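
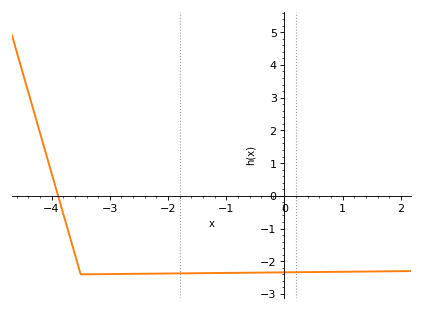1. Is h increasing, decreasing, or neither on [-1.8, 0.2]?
increasing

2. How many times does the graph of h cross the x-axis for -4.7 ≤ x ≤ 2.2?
1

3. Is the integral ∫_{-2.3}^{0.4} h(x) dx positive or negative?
negative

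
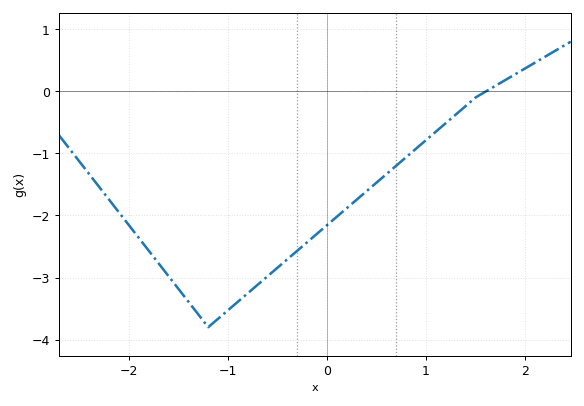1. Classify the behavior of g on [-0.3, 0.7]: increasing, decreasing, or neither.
increasing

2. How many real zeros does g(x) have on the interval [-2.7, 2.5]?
1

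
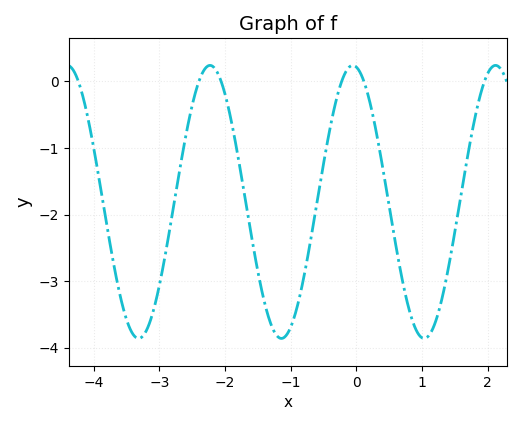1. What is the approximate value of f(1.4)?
-2.8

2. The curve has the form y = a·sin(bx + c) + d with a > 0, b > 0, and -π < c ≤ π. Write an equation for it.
y = 2.05sin(2.9x + 1.7) - 1.81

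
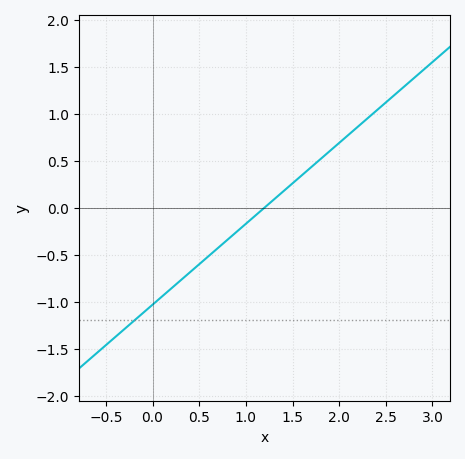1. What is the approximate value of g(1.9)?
0.6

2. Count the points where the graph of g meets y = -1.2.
1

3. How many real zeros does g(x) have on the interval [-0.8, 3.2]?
1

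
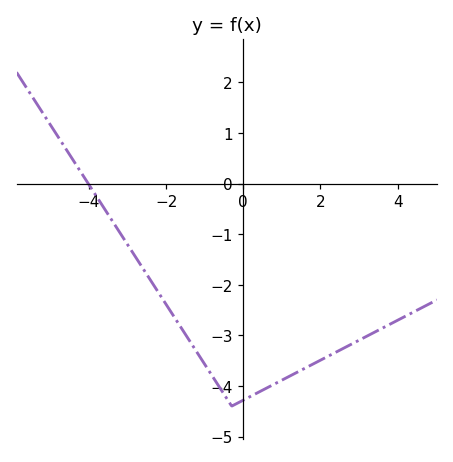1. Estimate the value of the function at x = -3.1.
-1.09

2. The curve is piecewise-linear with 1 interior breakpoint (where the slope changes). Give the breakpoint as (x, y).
(-0.3, -4.4)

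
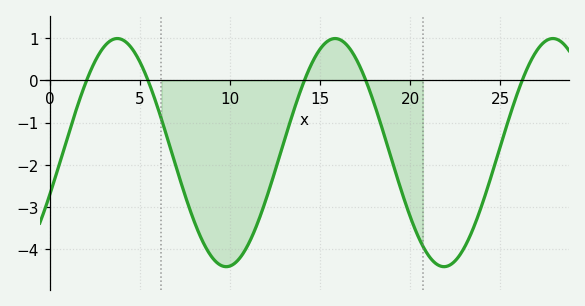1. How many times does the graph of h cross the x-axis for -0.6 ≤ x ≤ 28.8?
5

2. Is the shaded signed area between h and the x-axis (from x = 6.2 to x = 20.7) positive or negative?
negative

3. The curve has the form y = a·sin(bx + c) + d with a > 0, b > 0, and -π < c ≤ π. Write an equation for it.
y = 2.7sin(0.52x - 0.38) - 1.71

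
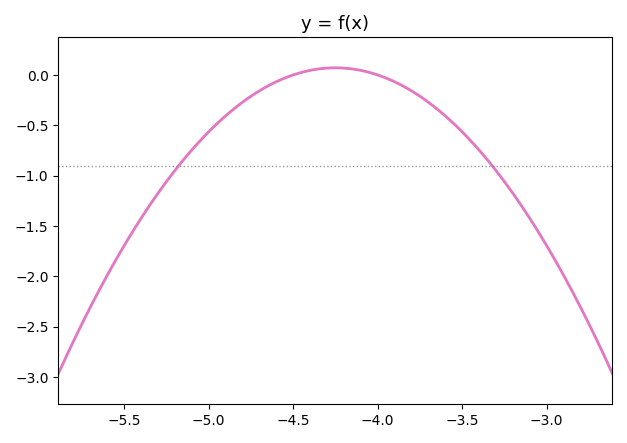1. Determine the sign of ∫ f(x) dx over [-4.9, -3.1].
negative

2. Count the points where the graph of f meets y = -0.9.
2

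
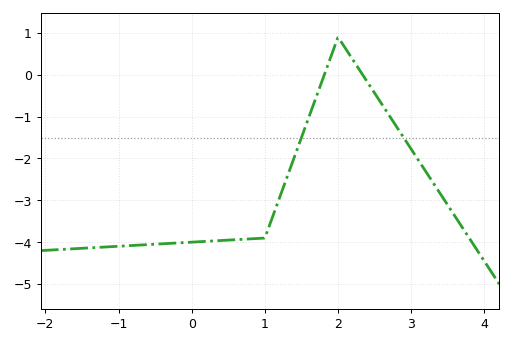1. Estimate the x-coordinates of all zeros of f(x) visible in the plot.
1.8, 2.3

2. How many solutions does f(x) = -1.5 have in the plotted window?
2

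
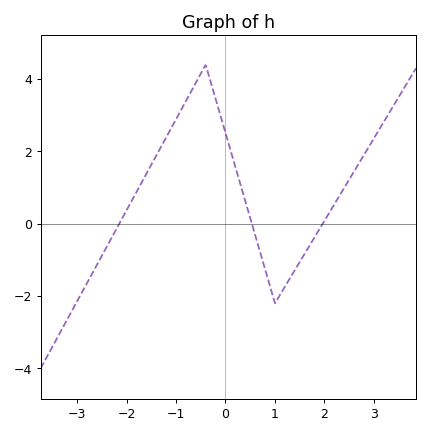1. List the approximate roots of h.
-2.2, 0.6, 2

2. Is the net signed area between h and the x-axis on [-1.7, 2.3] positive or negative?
positive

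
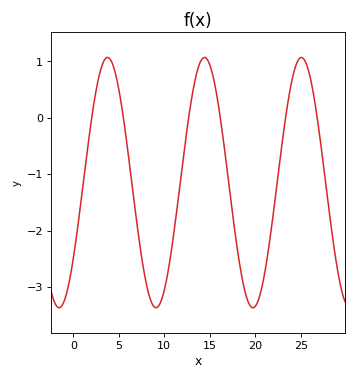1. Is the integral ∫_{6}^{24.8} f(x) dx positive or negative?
negative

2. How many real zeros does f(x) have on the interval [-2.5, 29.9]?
6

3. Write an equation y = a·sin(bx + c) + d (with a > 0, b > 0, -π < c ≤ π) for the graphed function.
y = 2.22sin(0.59x - 0.652) - 1.15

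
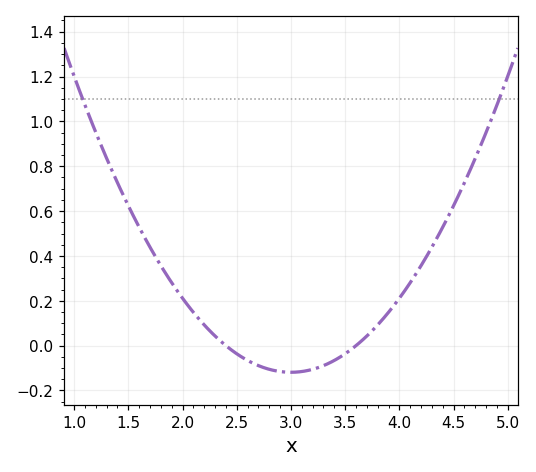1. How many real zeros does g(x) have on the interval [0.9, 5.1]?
2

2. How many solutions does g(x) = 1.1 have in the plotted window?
2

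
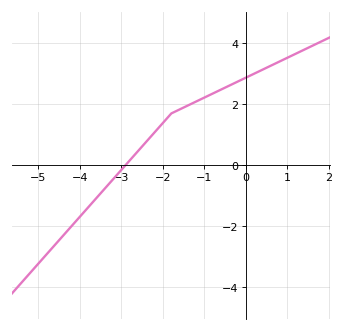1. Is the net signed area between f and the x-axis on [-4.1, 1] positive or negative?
positive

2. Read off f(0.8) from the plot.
3.4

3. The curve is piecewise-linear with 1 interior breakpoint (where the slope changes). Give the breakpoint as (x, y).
(-1.8, 1.7)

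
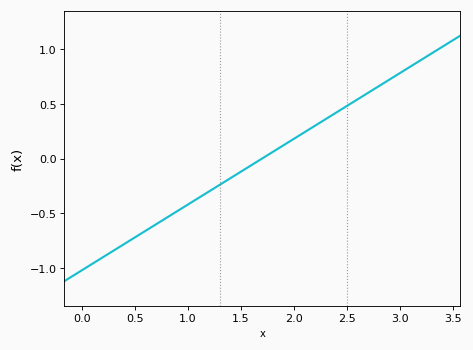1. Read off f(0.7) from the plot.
-0.6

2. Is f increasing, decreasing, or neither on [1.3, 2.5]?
increasing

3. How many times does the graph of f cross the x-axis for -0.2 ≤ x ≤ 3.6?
1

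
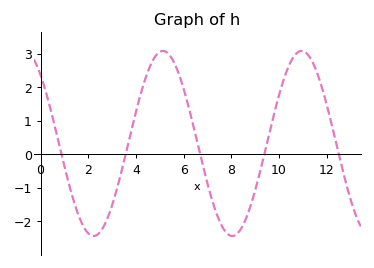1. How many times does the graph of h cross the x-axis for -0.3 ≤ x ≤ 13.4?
5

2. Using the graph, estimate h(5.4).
2.96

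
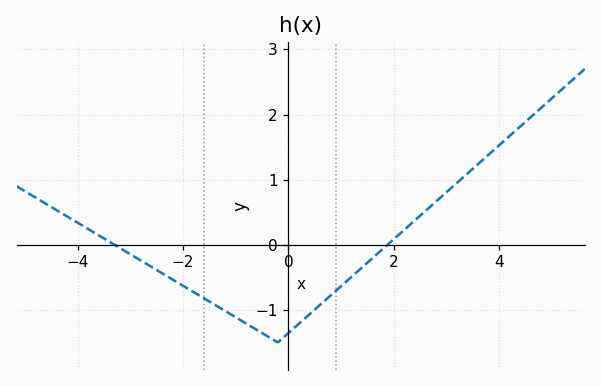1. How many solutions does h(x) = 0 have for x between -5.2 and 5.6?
2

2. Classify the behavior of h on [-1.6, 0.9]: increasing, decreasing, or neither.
neither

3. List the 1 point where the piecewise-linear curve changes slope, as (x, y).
(-0.2, -1.5)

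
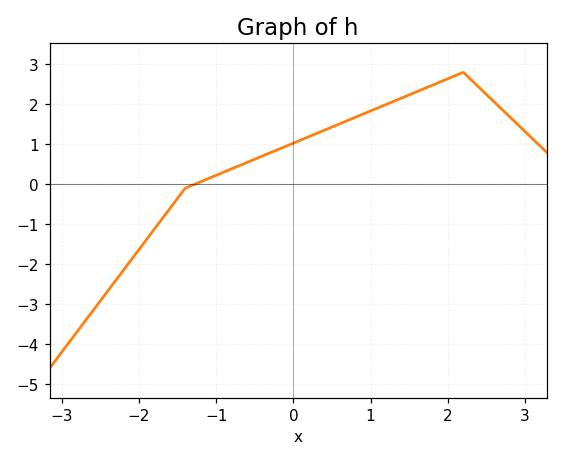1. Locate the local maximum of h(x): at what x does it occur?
2.2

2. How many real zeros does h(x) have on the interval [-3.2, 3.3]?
1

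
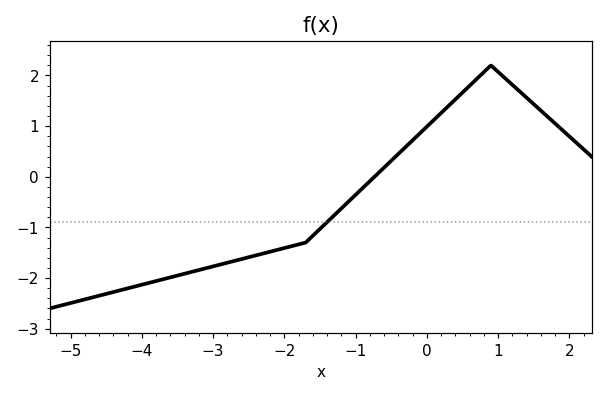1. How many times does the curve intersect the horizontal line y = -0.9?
1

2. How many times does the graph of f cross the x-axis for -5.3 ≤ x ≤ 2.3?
1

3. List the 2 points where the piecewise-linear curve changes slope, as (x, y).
(-1.7, -1.3); (0.9, 2.2)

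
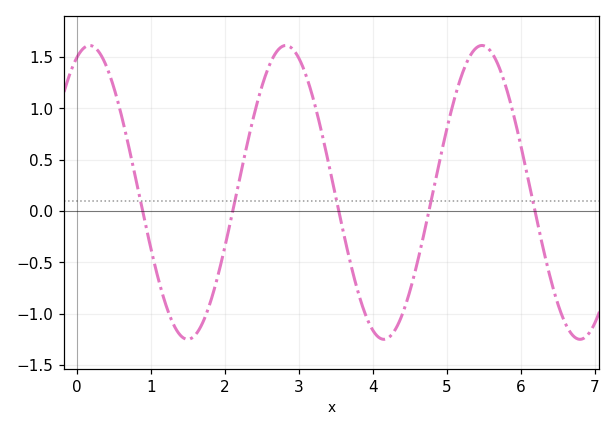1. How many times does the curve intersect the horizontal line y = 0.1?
5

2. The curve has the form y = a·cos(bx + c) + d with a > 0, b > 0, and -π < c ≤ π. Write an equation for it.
y = 1.43cos(2.37x - 0.402) + 0.18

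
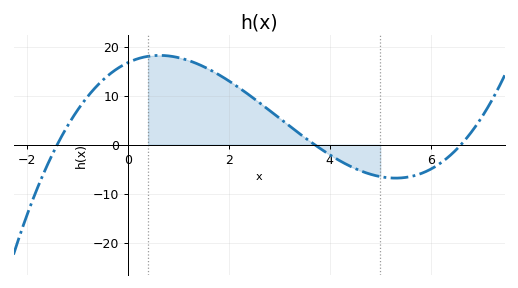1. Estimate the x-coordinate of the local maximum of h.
0.6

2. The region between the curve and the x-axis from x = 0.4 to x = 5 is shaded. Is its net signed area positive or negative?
positive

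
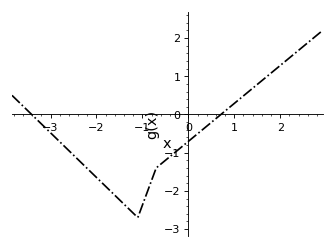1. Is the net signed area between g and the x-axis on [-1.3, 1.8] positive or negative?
negative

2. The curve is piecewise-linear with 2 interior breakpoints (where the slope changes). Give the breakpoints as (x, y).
(-1.1, -2.7); (-0.7, -1.4)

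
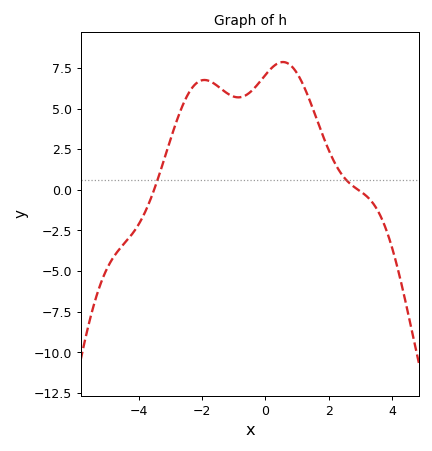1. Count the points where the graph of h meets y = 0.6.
2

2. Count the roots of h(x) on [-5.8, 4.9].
2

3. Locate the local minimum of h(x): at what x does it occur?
-0.856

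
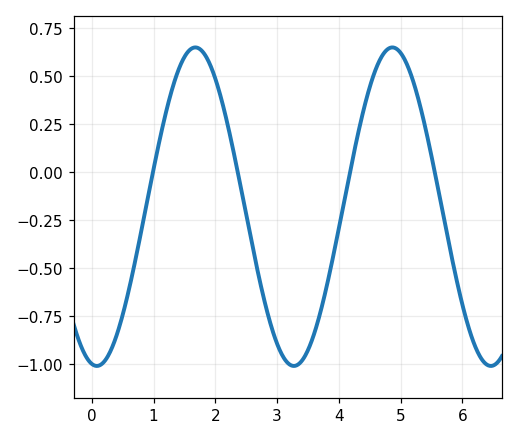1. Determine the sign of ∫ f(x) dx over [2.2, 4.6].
negative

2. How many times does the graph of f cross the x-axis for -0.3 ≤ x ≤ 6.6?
4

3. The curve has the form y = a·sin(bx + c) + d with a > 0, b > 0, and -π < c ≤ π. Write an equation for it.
y = 0.83sin(2x - 1.7) - 0.18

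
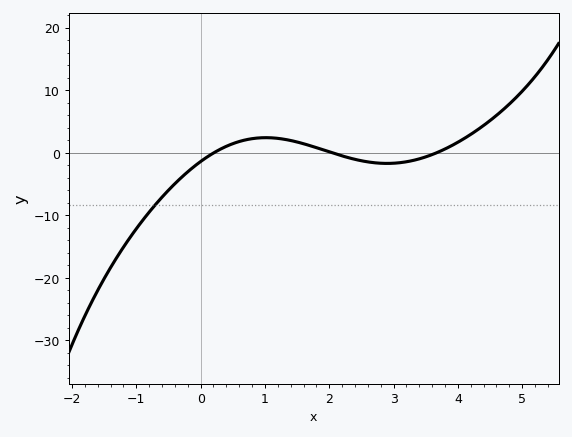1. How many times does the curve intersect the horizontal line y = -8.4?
1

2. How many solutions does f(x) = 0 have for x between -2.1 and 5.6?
3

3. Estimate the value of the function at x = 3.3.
-1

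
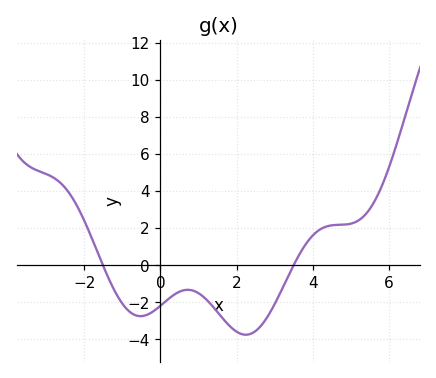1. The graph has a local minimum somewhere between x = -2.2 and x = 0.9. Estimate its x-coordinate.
-0.523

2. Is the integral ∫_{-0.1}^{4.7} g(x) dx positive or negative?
negative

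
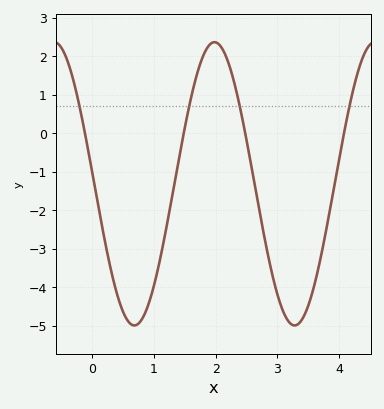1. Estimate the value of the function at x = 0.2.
-2.76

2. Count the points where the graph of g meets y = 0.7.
4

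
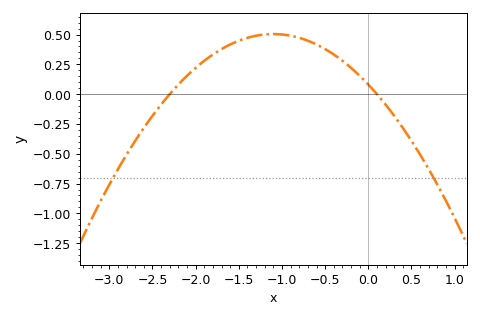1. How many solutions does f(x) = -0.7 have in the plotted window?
2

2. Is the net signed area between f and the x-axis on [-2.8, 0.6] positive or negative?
positive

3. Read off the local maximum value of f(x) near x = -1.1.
0.5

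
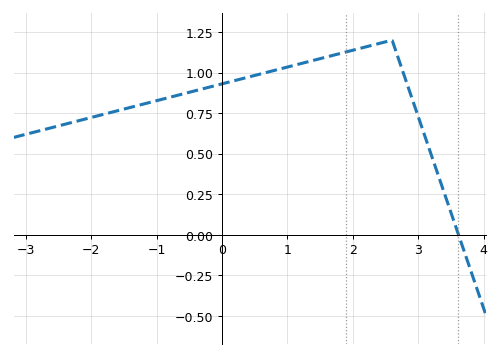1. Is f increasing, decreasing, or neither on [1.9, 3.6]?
neither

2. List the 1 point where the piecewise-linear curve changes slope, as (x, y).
(2.6, 1.2)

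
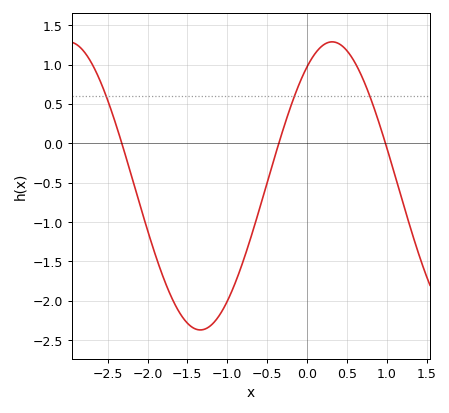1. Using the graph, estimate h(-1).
-2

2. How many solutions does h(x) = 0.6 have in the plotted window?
3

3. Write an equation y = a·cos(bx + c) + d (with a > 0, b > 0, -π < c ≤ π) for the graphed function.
y = 1.83cos(1.9x - 0.6) - 0.54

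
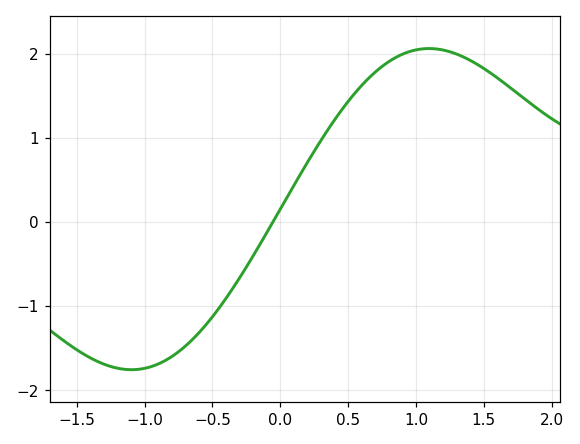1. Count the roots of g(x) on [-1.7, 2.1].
1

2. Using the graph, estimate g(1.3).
2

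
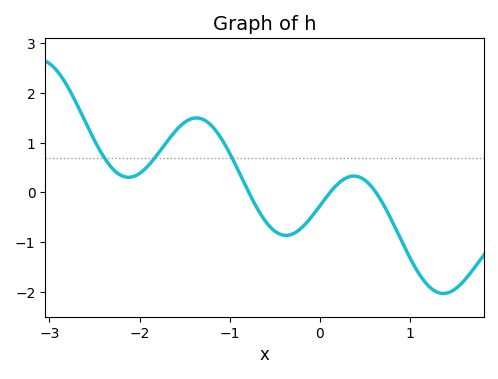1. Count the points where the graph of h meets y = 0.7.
3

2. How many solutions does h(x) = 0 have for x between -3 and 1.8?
3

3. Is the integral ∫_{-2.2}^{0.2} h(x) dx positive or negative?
positive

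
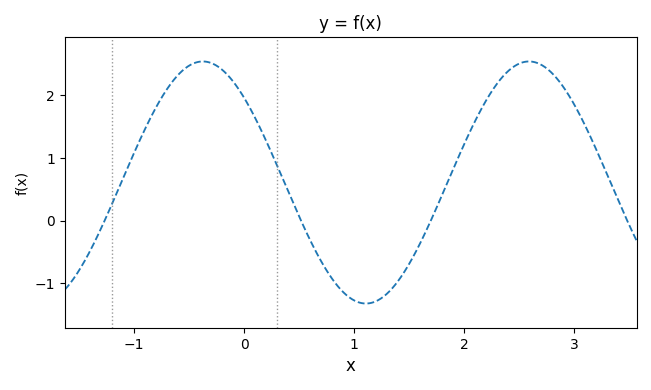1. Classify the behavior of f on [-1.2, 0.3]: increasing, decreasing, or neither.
neither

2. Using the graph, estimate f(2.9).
2.1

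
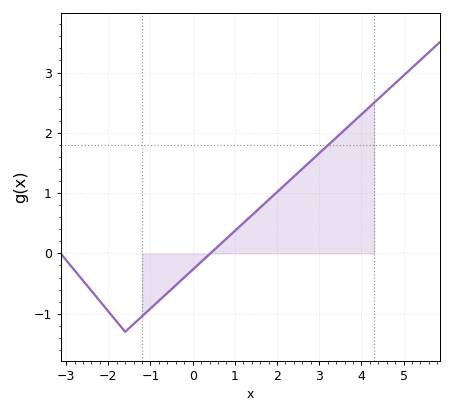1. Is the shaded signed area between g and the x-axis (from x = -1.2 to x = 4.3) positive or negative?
positive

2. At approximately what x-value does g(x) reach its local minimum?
-1.6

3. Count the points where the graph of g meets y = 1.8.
1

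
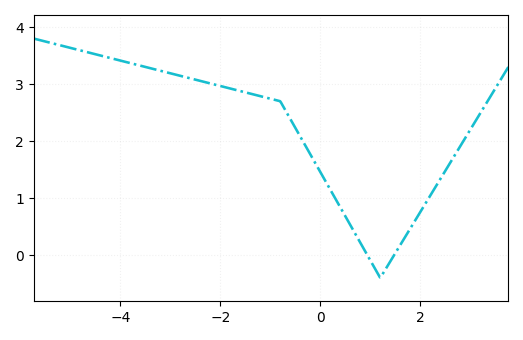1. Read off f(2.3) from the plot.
1.19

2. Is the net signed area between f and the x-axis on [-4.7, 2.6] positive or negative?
positive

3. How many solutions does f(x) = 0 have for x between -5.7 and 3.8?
2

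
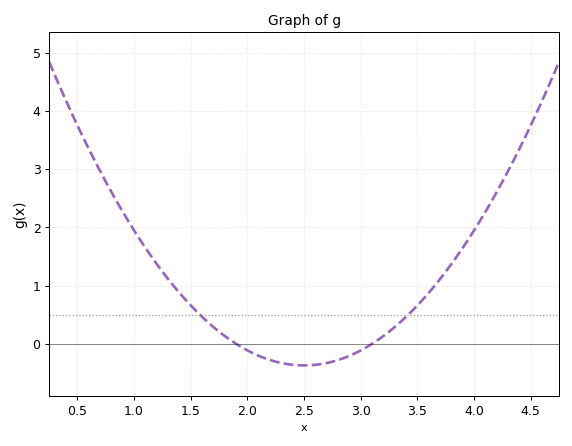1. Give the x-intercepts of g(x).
1.9, 3.1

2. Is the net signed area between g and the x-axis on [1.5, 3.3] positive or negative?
negative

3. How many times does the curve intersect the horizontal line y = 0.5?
2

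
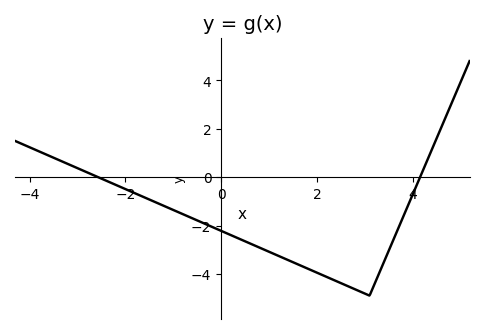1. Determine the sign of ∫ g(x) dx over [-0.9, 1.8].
negative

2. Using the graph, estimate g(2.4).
-4.2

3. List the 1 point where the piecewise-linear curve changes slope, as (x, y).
(3.1, -4.9)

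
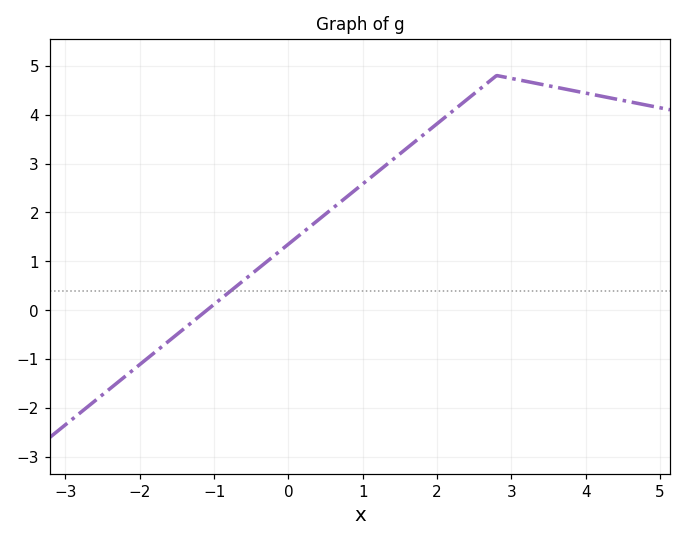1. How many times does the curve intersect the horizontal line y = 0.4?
1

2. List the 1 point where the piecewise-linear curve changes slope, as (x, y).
(2.8, 4.8)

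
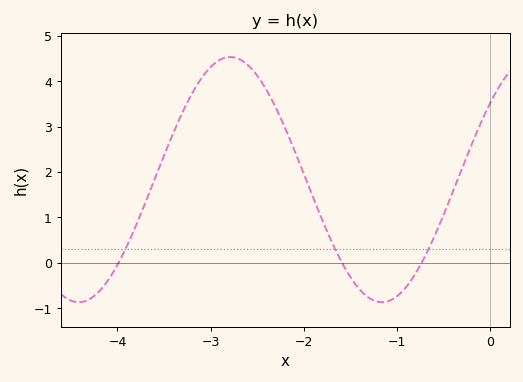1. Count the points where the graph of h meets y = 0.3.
3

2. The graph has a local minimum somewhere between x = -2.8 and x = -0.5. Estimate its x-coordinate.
-1.16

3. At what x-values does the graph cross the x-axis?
-3.99, -1.59, -0.733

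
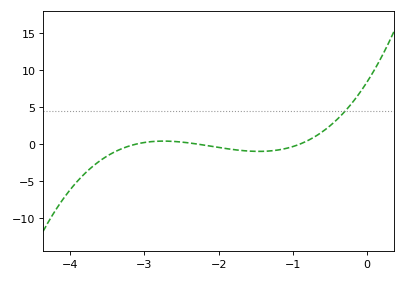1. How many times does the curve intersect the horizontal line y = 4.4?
1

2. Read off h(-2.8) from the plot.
0.5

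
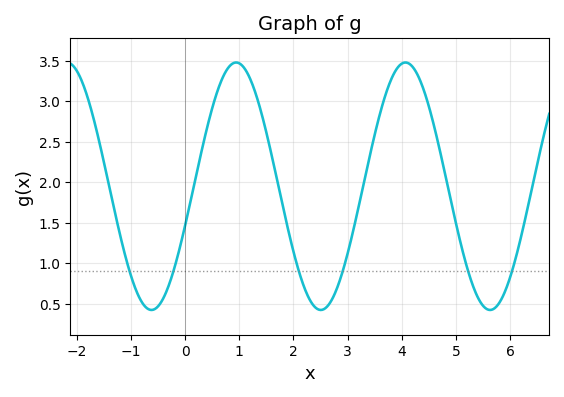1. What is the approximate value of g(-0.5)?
0.45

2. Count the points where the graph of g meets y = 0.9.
6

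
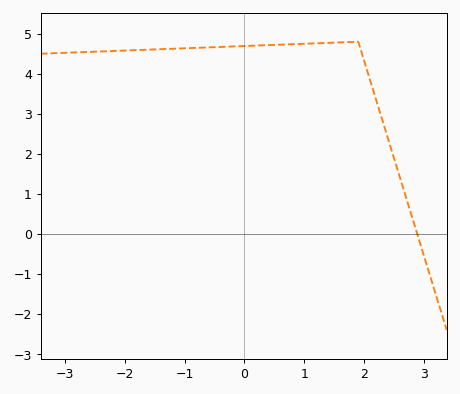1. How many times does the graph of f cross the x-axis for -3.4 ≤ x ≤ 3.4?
1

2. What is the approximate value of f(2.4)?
2.36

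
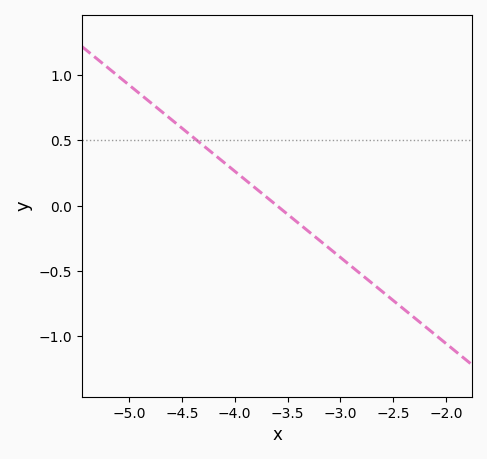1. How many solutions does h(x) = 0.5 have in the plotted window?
1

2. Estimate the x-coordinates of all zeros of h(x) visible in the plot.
-3.6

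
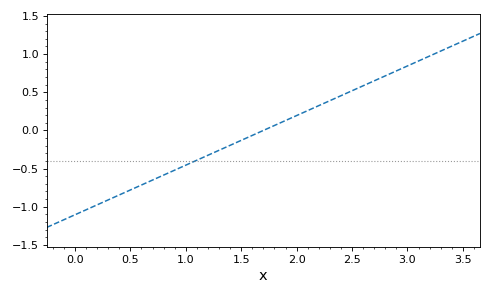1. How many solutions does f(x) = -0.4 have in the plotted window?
1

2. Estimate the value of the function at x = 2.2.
0.35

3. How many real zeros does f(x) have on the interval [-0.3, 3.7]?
1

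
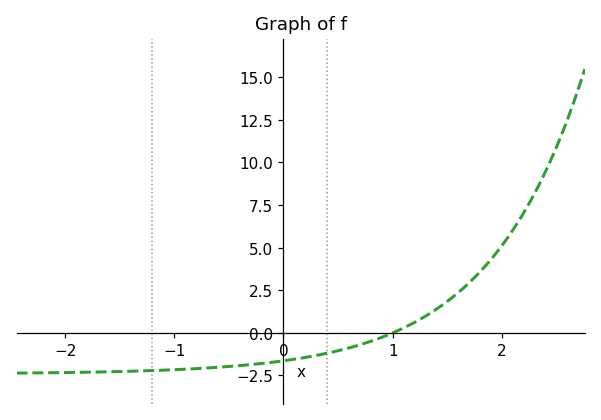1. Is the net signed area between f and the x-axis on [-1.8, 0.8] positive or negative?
negative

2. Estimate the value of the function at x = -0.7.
-2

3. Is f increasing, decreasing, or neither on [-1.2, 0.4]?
increasing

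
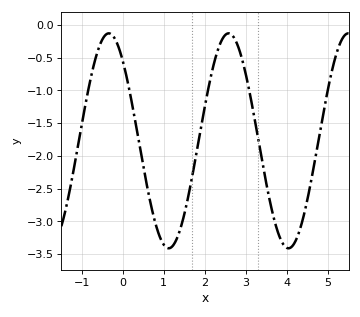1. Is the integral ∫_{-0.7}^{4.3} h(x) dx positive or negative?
negative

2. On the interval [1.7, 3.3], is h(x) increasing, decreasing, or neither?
neither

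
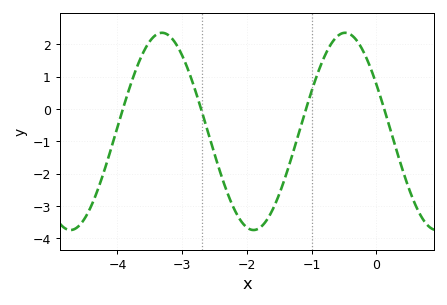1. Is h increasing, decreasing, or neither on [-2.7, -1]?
neither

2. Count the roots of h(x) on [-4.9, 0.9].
4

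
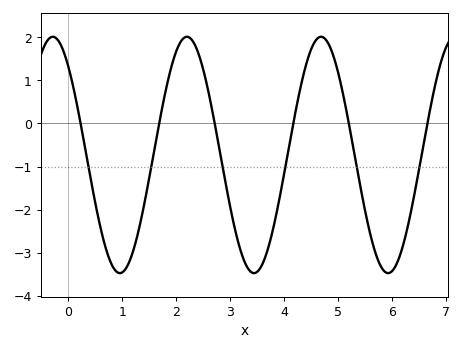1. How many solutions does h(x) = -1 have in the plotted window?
6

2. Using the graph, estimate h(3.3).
-3.31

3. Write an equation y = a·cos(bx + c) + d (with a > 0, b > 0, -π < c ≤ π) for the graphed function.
y = 2.74cos(2.53x + 0.732) - 0.73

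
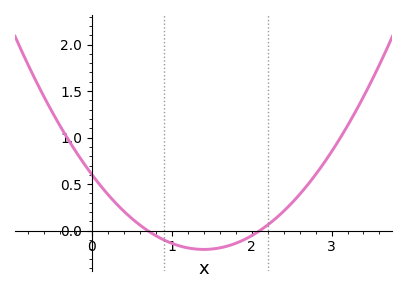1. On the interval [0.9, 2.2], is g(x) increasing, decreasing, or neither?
neither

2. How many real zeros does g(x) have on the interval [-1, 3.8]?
2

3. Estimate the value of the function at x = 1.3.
-0.197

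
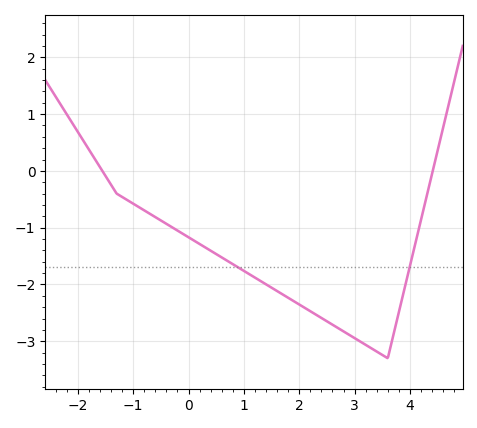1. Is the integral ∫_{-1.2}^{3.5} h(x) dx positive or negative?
negative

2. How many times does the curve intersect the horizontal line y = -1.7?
2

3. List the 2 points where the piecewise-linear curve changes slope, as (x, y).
(-1.3, -0.4); (3.6, -3.3)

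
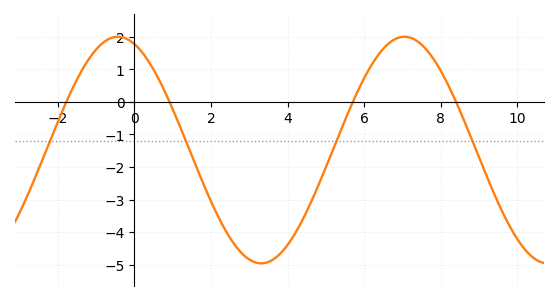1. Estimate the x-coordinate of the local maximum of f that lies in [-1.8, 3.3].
-0.4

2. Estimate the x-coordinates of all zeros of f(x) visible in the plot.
-1.8, 1, 5.8, 8.4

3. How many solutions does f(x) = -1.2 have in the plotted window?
4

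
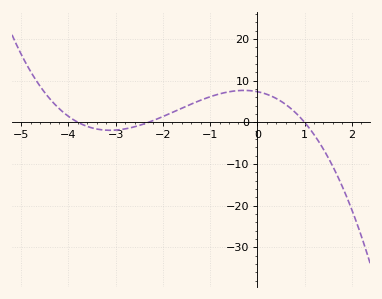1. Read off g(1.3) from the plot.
-5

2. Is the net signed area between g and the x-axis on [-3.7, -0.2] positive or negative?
positive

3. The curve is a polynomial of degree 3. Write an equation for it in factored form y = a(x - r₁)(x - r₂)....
y = -0.84(x + 3.8)(x + 2.3)(x - 1)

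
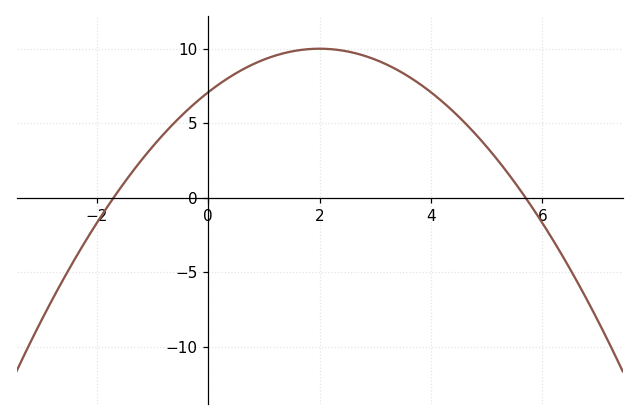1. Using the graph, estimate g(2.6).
9.5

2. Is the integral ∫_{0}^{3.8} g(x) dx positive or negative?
positive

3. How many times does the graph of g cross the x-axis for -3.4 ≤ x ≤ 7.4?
2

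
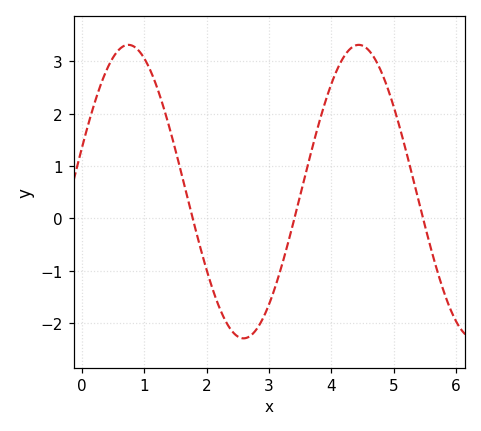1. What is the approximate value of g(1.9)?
-0.574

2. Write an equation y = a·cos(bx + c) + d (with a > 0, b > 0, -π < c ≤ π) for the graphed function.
y = 2.8cos(1.7x - 1.26) + 0.51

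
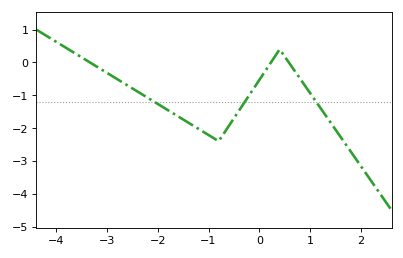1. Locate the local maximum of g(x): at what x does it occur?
0.399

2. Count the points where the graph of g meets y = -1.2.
3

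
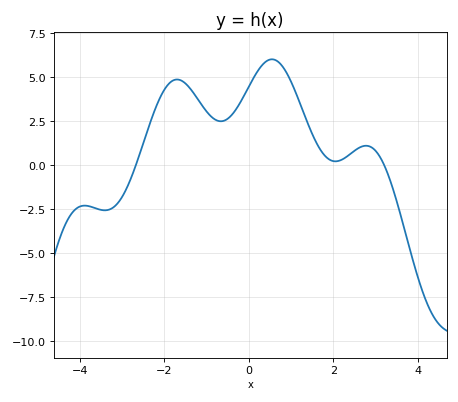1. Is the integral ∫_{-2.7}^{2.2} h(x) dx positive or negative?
positive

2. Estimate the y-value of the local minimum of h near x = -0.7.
2.4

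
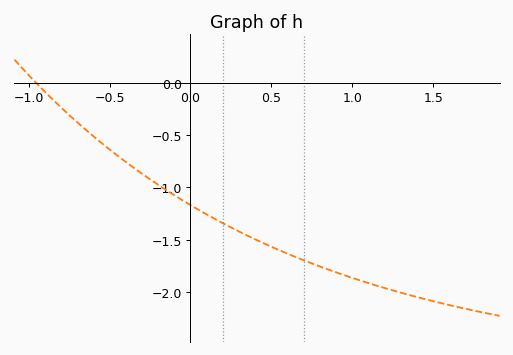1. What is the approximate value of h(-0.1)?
-1.1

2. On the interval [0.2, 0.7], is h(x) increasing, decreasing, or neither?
decreasing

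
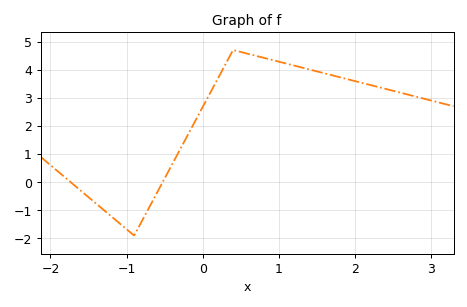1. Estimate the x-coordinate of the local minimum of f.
-0.9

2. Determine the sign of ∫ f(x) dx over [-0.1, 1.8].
positive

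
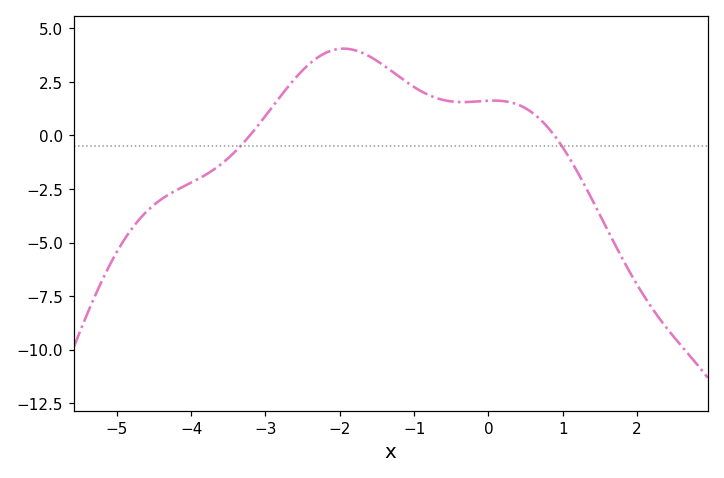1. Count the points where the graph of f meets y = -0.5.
2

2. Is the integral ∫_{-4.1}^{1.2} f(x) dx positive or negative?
positive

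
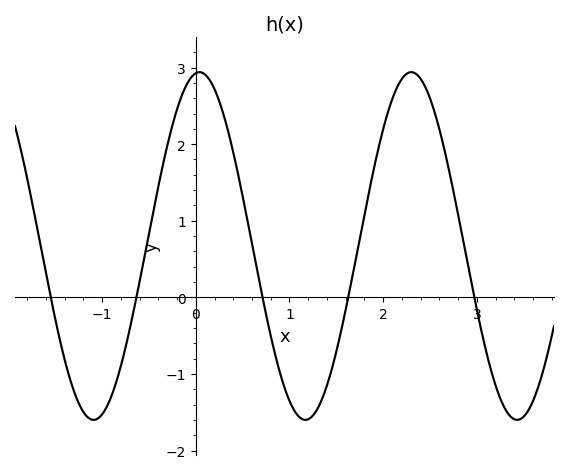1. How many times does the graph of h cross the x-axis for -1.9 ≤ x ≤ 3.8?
5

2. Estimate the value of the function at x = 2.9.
0.4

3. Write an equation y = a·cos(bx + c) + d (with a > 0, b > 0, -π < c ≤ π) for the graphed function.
y = 2.27cos(2.8x - 0.11) + 0.67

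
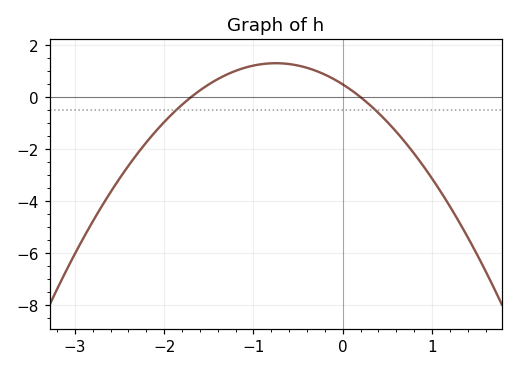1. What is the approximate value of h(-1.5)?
0.4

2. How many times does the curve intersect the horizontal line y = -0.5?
2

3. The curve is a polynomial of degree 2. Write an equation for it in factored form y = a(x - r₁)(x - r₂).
y = -1.45(x + 1.7)(x - 0.2)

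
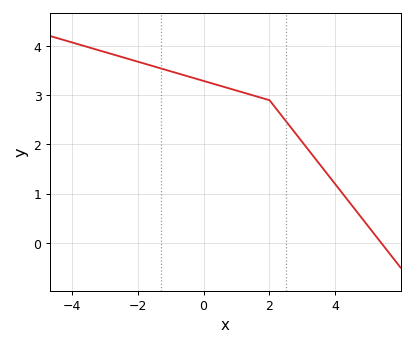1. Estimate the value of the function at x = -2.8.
3.84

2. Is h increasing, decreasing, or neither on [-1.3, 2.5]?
decreasing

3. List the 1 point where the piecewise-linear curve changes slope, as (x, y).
(2, 2.9)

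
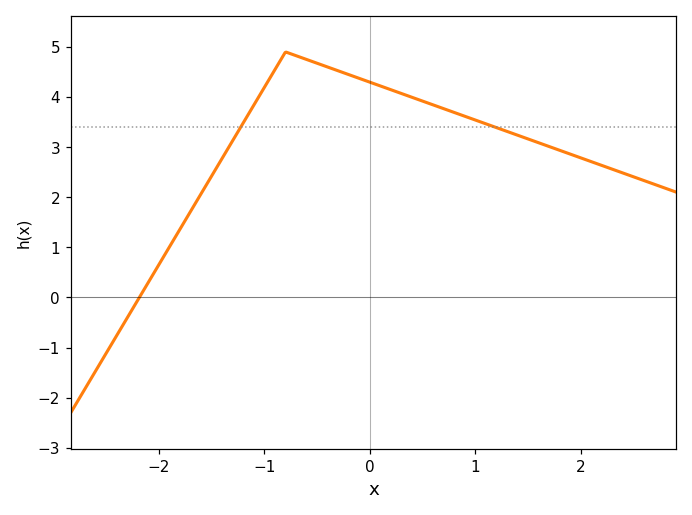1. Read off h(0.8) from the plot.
3.7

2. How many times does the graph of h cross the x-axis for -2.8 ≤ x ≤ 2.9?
1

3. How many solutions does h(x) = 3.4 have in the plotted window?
2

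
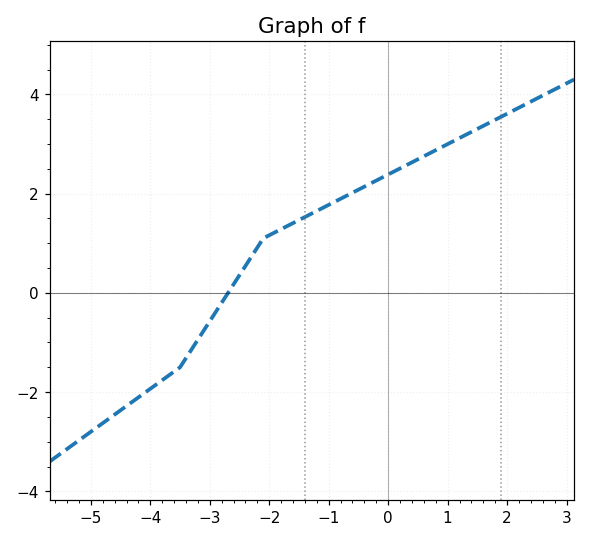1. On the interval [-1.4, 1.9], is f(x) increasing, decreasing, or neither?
increasing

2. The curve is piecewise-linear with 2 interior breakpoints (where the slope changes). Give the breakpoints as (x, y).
(-3.5, -1.5); (-2.1, 1.1)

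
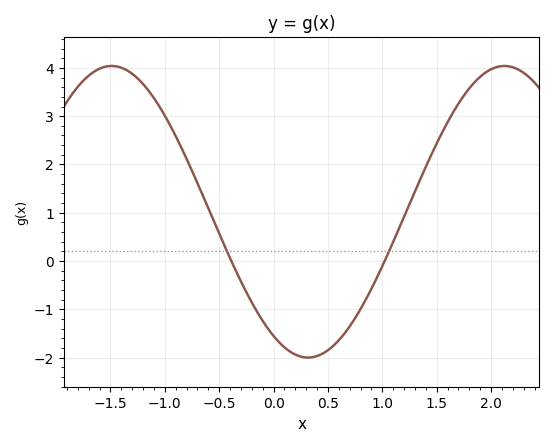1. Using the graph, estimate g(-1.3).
3.9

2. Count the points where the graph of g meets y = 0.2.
2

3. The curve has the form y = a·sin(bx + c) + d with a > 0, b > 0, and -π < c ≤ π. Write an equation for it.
y = 3.02sin(1.7x - 2.1) + 1.02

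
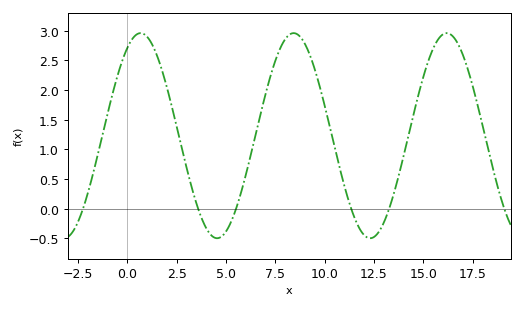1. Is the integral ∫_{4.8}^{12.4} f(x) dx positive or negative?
positive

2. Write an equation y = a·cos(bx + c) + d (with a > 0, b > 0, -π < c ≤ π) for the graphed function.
y = 1.73cos(0.81x - 0.542) + 1.23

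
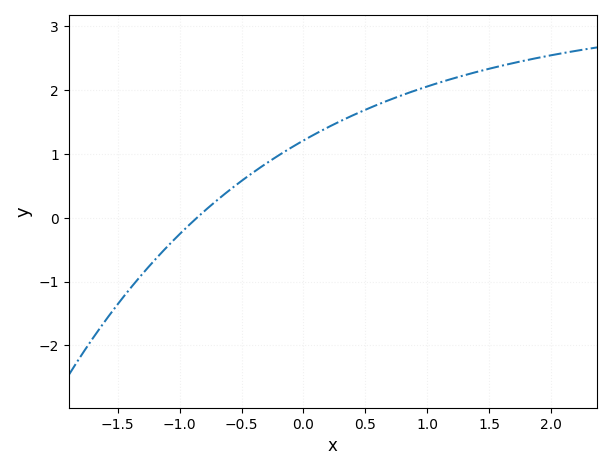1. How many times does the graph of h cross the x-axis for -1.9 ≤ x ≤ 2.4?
1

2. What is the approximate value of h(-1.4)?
-1.11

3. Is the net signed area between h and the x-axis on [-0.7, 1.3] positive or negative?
positive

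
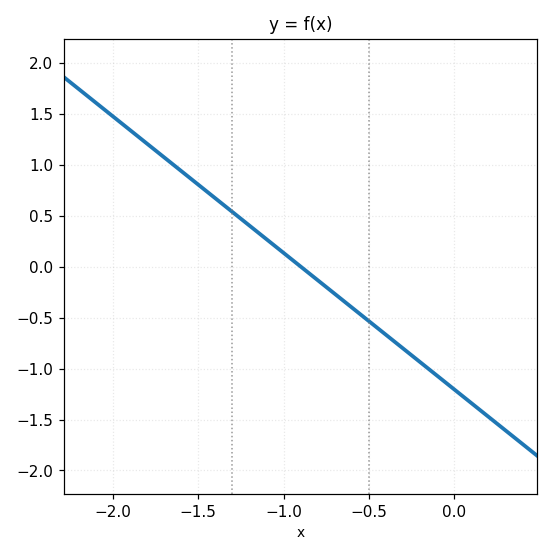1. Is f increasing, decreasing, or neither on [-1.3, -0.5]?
decreasing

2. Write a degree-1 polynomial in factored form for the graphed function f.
y = -1.34(x + 0.9)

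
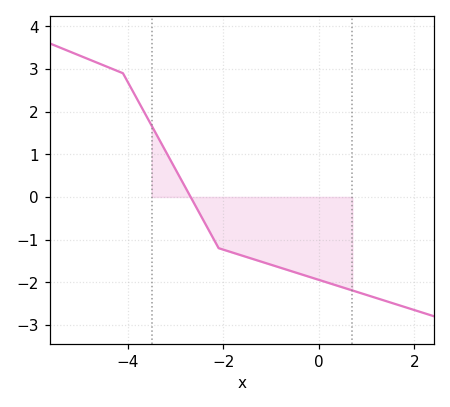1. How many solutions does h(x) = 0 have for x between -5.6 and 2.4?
1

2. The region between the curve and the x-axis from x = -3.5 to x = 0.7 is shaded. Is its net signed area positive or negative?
negative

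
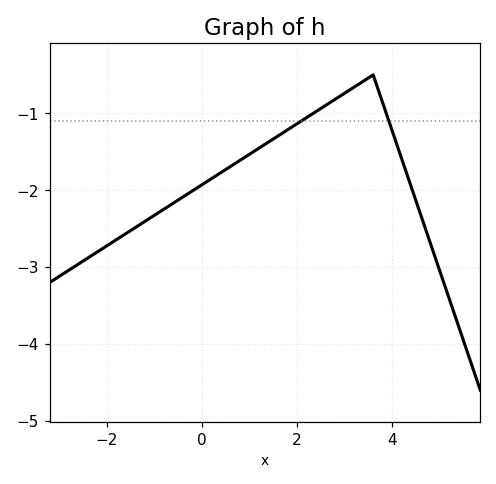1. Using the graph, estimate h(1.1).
-1.5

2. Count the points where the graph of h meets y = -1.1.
2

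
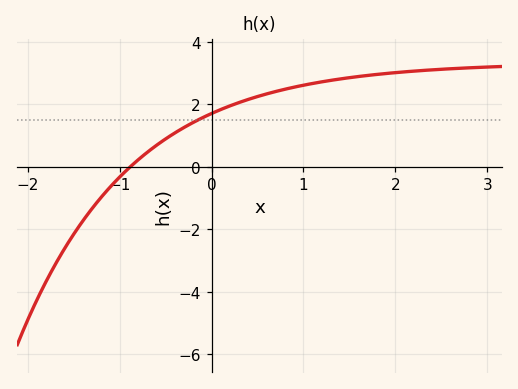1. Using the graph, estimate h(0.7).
2.4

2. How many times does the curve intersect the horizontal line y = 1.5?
1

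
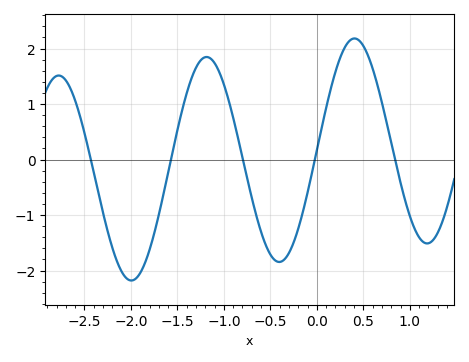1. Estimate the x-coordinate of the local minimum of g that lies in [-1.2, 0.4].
-0.405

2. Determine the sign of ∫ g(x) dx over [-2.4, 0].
negative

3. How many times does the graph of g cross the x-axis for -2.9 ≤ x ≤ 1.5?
5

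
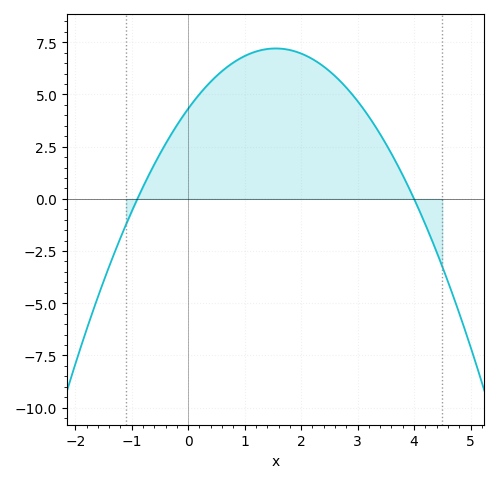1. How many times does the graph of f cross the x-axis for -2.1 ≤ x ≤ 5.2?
2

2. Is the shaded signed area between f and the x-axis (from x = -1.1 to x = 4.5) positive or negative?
positive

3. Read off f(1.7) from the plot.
7.18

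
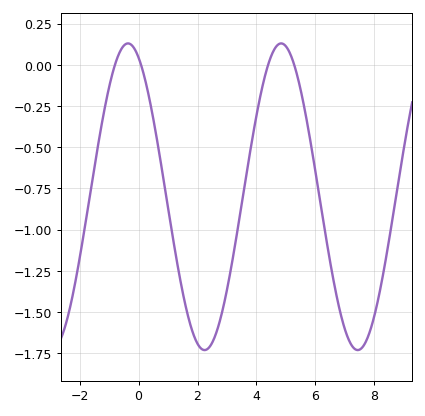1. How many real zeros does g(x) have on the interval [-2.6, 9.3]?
4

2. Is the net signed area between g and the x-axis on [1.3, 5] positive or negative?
negative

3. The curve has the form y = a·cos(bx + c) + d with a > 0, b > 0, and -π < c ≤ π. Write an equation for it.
y = 0.93cos(1.21x + 0.432) - 0.8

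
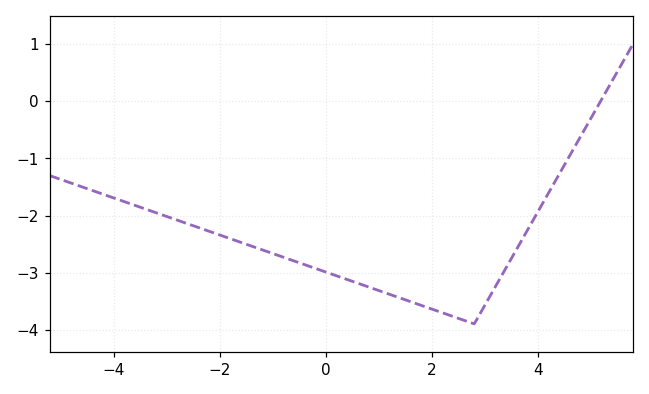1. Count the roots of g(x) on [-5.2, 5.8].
1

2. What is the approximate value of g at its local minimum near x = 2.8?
-3.9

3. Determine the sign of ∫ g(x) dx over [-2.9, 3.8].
negative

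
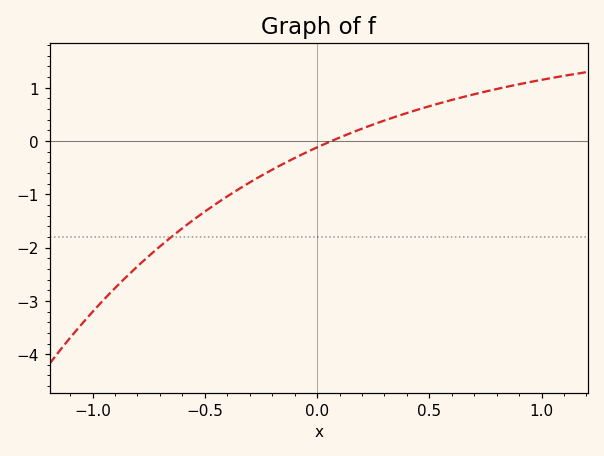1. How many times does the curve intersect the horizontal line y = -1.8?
1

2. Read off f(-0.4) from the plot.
-1.04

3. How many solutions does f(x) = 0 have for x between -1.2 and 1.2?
1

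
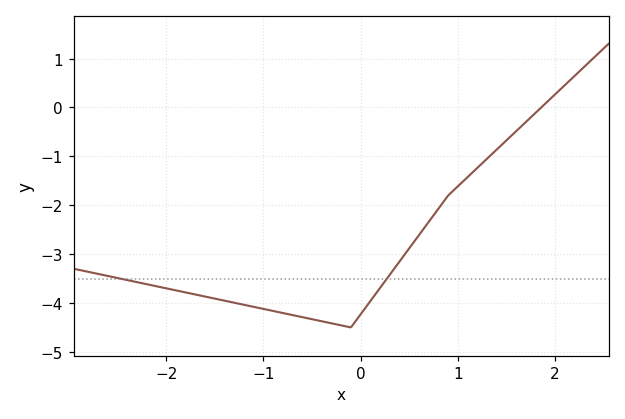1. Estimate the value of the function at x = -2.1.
-3.66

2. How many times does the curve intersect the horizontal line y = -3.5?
2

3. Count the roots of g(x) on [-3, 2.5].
1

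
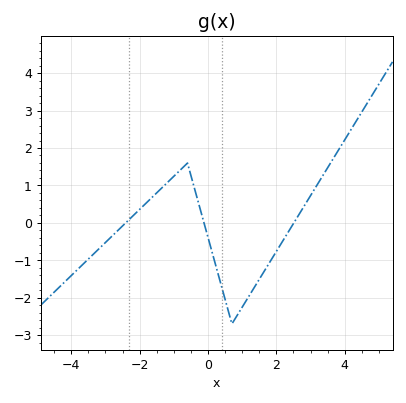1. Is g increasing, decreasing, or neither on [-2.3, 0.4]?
neither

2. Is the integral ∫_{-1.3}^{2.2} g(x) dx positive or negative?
negative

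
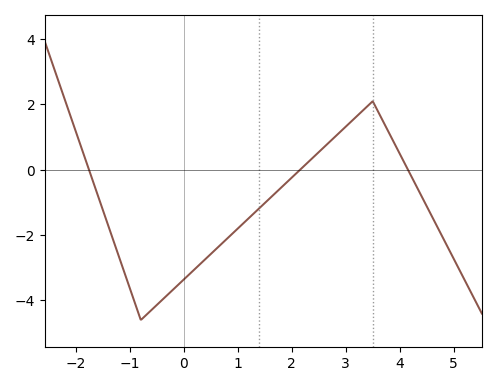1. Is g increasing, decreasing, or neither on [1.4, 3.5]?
increasing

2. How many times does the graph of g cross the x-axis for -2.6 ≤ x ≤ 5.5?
3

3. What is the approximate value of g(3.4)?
2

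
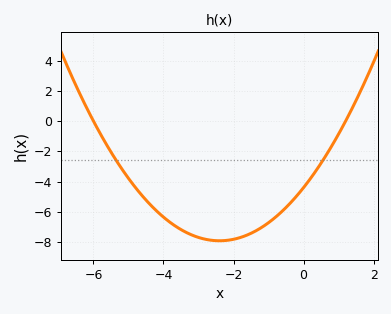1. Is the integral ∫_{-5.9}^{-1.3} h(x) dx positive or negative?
negative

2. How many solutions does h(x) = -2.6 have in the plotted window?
2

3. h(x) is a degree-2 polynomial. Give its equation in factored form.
y = 0.61(x + 6)(x - 1.2)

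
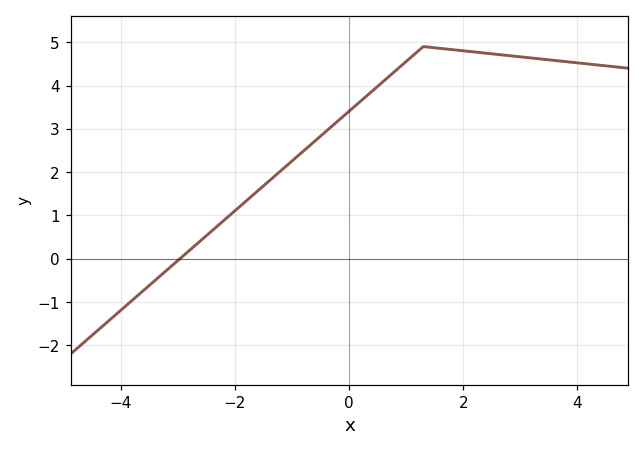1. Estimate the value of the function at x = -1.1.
2.1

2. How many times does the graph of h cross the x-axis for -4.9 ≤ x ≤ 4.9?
1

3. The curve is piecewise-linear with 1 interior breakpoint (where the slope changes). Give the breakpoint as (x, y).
(1.3, 4.9)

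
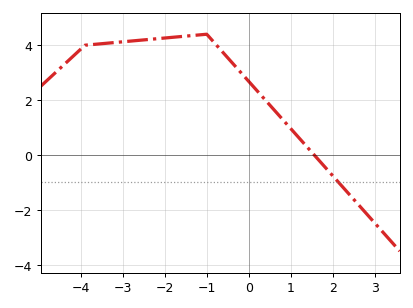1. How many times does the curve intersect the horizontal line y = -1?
1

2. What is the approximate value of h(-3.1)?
4.11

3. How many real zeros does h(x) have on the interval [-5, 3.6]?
1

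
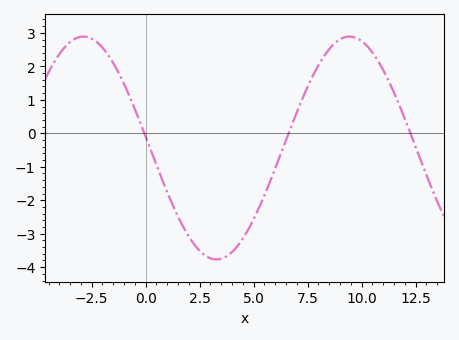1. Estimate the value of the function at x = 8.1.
2.1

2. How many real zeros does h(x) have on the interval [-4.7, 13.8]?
3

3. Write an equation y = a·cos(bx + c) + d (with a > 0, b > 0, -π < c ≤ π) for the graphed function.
y = 3.33cos(0.51x + 1.5) - 0.44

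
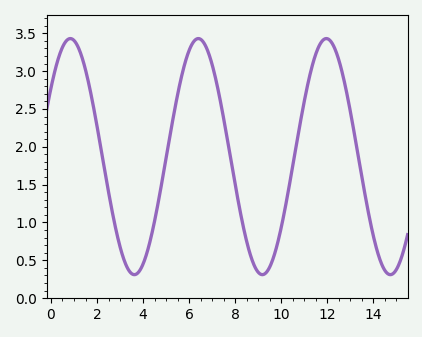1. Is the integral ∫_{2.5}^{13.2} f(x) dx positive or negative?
positive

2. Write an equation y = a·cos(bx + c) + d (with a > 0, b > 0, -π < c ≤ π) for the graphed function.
y = 1.56cos(1.1x - 0.95) + 1.87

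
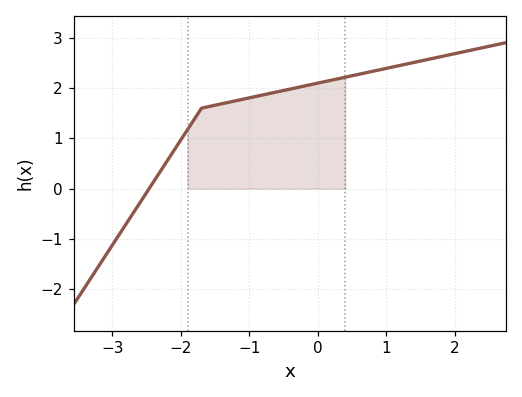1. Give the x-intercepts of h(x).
-2.5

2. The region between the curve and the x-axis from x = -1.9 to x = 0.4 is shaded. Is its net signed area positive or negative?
positive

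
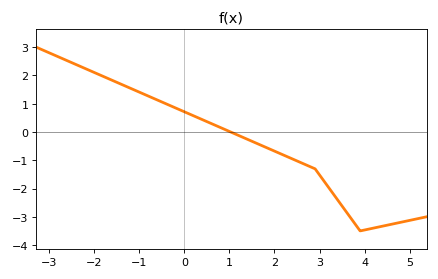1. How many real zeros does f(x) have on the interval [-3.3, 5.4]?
1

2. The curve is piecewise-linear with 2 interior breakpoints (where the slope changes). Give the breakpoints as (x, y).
(2.9, -1.3); (3.9, -3.5)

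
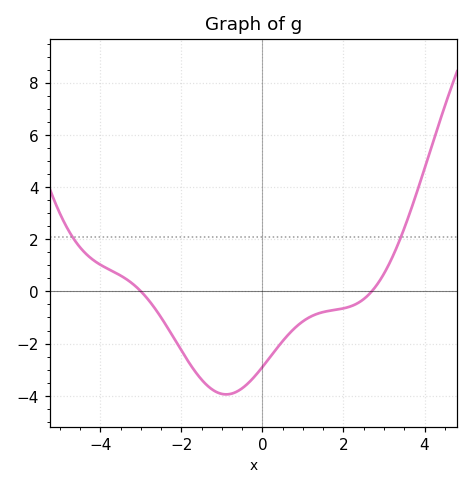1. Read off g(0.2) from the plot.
-2.4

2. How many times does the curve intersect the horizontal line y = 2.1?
2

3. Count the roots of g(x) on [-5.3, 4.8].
2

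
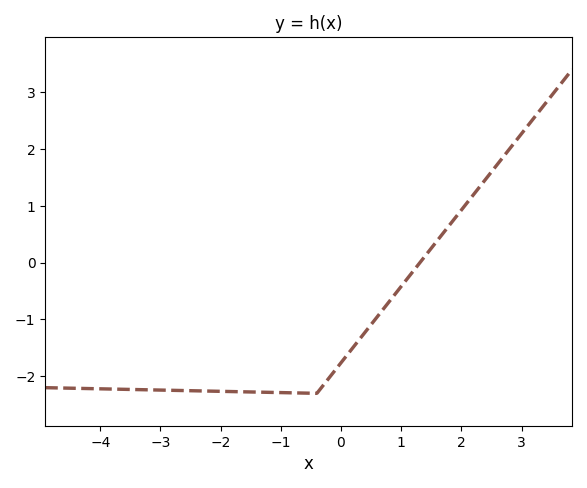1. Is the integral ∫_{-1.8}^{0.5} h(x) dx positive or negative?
negative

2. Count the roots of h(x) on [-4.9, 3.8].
1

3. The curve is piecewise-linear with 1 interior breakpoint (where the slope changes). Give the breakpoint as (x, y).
(-0.4, -2.3)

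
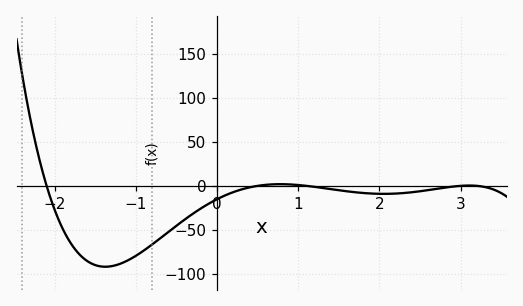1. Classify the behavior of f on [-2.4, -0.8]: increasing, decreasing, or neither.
neither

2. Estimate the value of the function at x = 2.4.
-7.31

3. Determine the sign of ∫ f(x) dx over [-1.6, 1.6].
negative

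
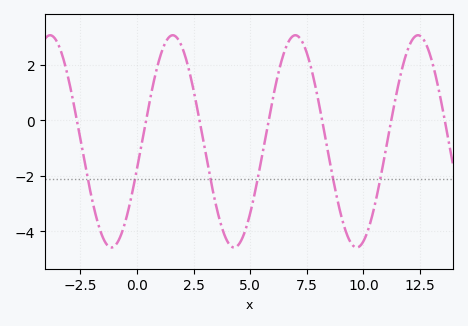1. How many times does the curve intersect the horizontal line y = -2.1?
6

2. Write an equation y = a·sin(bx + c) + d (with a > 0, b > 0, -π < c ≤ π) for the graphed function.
y = 3.82sin(1.2x - 0.26) - 0.76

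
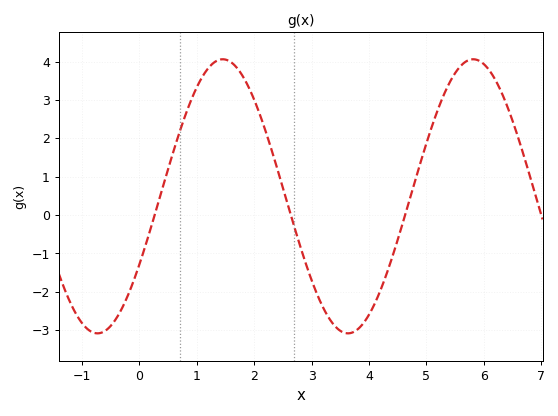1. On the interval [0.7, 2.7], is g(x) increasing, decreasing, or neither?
neither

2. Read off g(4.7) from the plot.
0.367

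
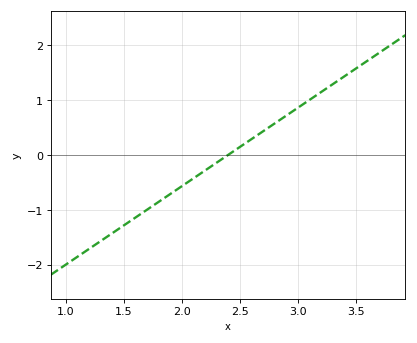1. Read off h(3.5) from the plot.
1.57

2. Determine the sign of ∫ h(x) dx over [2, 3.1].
positive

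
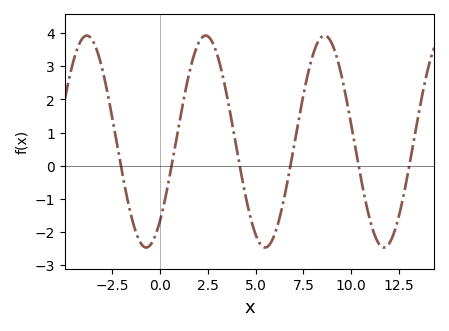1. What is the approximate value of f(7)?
0.555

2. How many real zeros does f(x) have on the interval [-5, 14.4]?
6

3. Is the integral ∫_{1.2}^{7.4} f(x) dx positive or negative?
positive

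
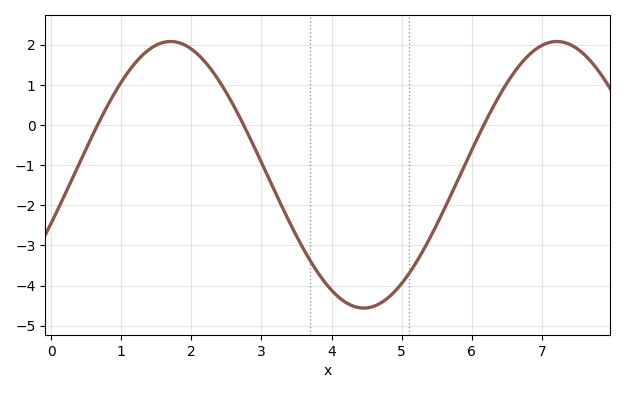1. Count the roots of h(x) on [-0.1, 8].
3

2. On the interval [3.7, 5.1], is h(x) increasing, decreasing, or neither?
neither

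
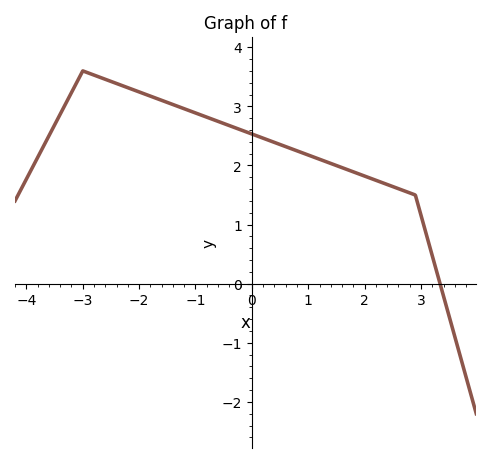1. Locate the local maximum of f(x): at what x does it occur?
-3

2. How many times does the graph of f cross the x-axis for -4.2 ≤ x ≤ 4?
1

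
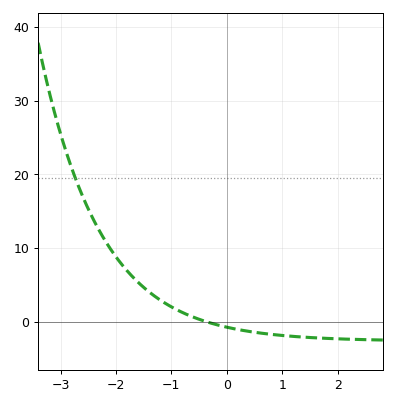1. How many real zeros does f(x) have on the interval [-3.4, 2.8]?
1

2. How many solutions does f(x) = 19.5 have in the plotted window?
1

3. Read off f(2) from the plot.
-2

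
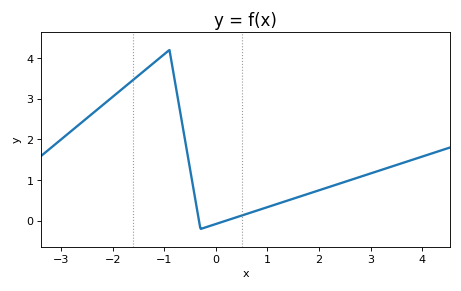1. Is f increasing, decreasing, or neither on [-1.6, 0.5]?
neither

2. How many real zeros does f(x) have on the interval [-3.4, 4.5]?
2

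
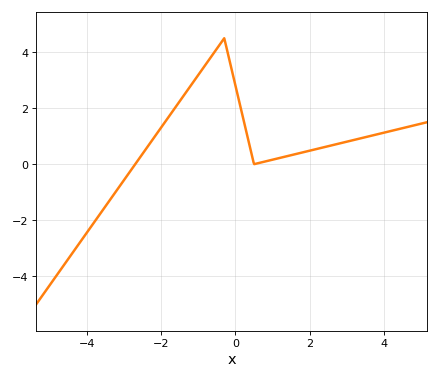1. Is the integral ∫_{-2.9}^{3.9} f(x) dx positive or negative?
positive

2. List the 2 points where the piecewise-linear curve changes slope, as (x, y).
(-0.3, 4.5); (0.5, 0)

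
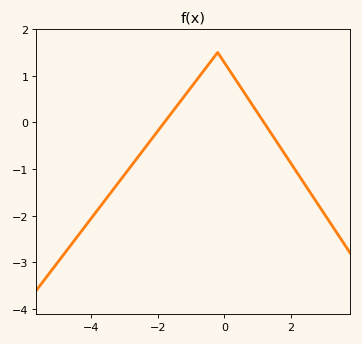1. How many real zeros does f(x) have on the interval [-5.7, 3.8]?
2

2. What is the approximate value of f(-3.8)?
-1.86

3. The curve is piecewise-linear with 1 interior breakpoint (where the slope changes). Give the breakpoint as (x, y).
(-0.2, 1.5)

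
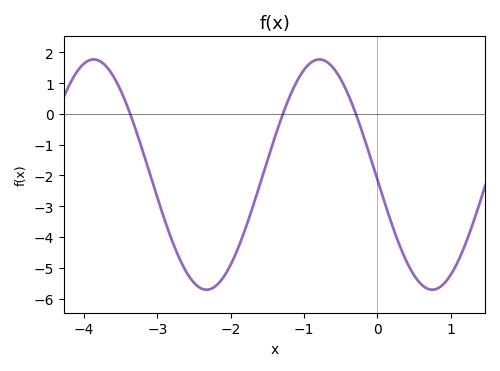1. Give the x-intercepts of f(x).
-3.4, -1.3, -0.3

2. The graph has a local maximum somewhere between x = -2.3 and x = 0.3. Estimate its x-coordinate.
-0.8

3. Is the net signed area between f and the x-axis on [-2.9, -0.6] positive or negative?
negative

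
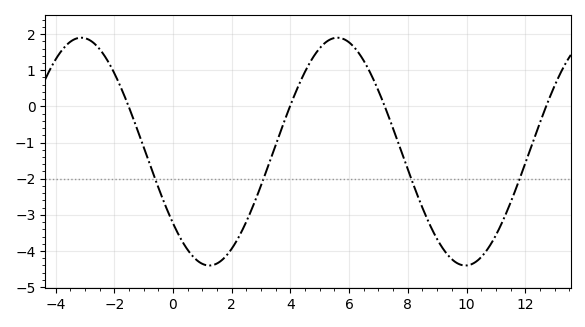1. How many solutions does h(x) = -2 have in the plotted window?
4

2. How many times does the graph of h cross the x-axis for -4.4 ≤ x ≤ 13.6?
4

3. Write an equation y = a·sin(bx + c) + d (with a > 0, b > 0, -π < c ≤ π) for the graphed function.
y = 3.15sin(0.72x - 2.46) - 1.25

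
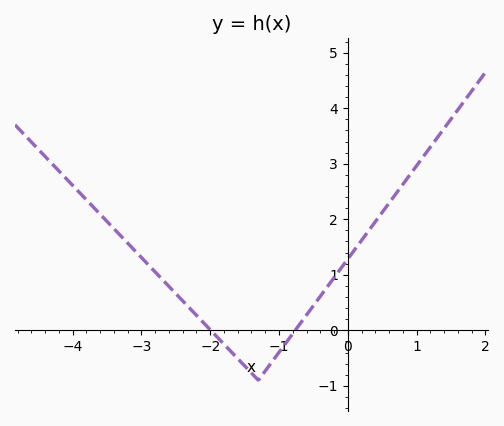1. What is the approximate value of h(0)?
1.3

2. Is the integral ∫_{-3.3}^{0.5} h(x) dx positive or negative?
positive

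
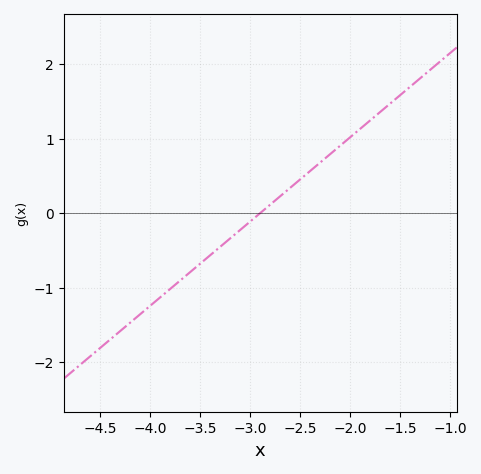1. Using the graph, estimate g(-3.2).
-0.339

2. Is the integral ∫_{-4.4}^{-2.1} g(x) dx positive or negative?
negative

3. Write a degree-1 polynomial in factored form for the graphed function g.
y = 1.13(x + 2.9)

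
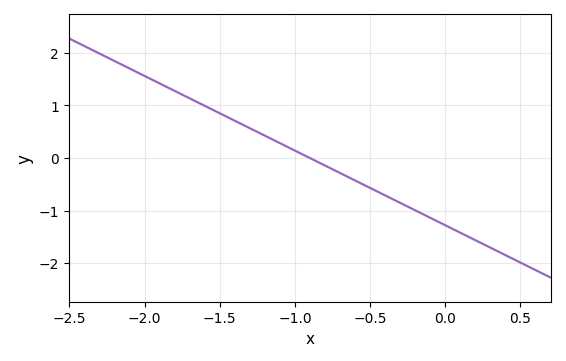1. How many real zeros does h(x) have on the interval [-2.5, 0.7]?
1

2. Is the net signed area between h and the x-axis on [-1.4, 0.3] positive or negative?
negative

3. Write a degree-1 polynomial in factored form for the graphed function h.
y = -1.42(x + 0.9)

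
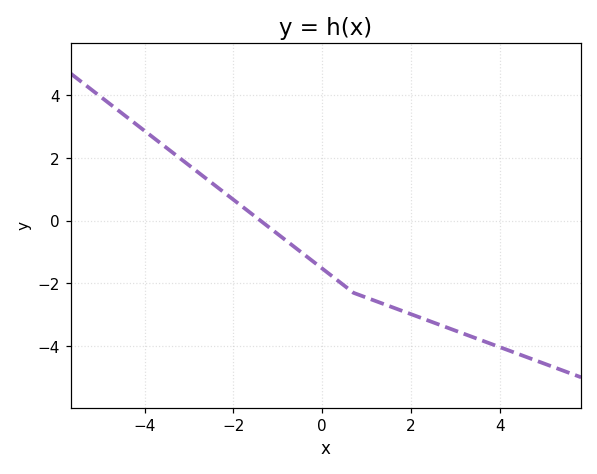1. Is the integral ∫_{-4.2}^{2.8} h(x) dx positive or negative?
negative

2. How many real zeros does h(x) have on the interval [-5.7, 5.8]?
1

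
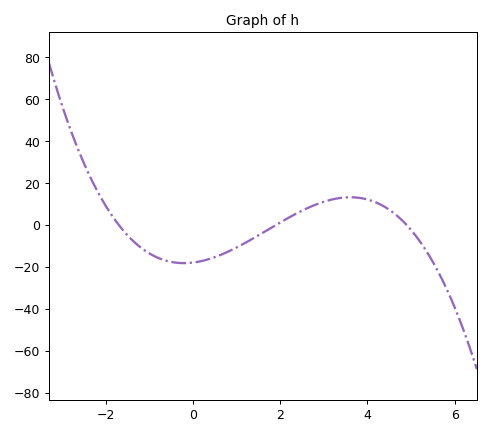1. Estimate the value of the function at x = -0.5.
-17.6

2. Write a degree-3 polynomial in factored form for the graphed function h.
y = -1.13(x + 1.7)(x - 1.9)(x - 4.9)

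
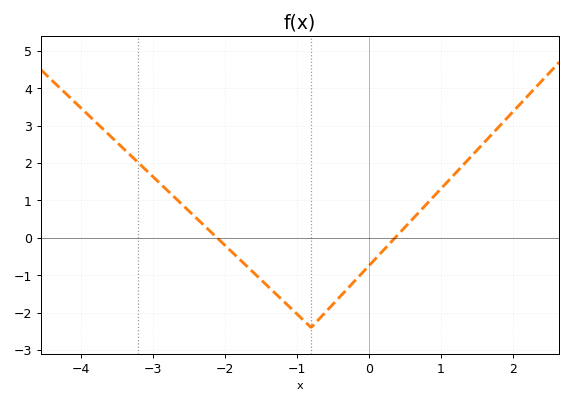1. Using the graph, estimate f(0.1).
-0.5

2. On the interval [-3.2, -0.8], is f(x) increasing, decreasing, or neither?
decreasing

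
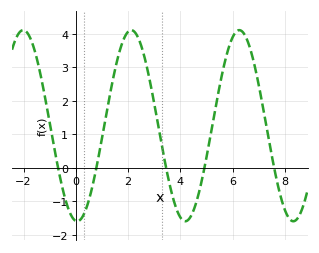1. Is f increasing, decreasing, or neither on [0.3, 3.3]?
neither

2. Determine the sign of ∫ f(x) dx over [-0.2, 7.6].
positive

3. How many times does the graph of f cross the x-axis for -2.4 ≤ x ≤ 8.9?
5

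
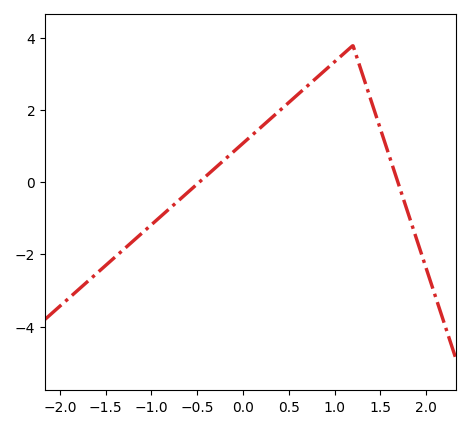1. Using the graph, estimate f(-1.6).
-2.53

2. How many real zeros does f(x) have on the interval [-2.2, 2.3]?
2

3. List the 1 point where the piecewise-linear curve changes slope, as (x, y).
(1.2, 3.8)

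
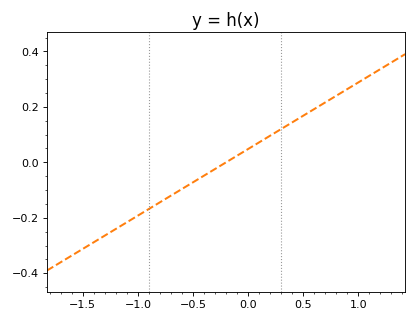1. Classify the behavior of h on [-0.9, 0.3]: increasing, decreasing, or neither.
increasing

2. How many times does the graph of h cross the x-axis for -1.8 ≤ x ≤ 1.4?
1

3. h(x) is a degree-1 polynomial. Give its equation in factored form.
y = 0.24(x + 0.2)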